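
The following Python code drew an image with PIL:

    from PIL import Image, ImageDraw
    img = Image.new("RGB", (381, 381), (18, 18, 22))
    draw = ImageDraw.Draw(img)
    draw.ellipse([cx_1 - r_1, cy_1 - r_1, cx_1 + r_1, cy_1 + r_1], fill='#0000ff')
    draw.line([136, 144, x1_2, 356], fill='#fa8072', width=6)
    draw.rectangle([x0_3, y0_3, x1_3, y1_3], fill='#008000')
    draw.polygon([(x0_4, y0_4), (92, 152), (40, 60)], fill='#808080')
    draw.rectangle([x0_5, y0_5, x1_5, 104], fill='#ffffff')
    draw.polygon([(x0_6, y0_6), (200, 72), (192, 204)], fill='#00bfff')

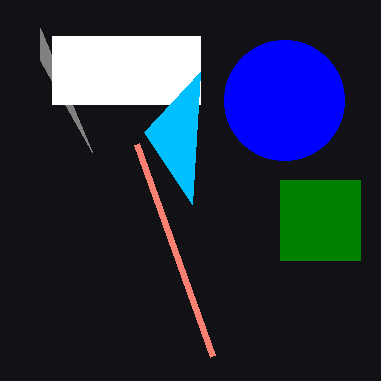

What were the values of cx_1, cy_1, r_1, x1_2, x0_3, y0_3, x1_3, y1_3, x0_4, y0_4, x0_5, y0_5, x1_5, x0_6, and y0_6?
cx_1 = 284
cy_1 = 100
r_1 = 60
x1_2 = 212
x0_3 = 280
y0_3 = 180
x1_3 = 360
y1_3 = 260
x0_4 = 40
y0_4 = 28
x0_5 = 52
y0_5 = 36
x1_5 = 200
x0_6 = 144
y0_6 = 132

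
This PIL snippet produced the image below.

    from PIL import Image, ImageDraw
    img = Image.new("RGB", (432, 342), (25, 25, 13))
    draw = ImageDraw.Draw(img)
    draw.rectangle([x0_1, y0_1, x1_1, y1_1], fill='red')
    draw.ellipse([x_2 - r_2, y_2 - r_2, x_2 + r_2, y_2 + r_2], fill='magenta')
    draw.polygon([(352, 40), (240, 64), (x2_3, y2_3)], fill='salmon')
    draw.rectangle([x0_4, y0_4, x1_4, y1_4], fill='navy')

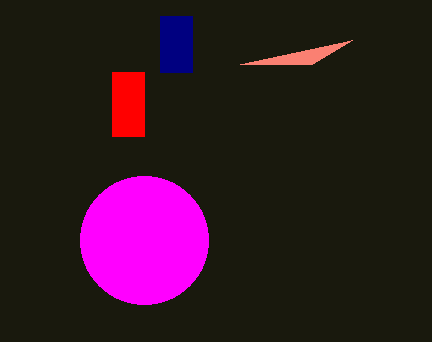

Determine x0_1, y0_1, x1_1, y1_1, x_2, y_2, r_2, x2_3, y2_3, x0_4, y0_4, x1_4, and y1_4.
x0_1 = 112, y0_1 = 72, x1_1 = 144, y1_1 = 136, x_2 = 144, y_2 = 240, r_2 = 64, x2_3 = 312, y2_3 = 64, x0_4 = 160, y0_4 = 16, x1_4 = 192, y1_4 = 72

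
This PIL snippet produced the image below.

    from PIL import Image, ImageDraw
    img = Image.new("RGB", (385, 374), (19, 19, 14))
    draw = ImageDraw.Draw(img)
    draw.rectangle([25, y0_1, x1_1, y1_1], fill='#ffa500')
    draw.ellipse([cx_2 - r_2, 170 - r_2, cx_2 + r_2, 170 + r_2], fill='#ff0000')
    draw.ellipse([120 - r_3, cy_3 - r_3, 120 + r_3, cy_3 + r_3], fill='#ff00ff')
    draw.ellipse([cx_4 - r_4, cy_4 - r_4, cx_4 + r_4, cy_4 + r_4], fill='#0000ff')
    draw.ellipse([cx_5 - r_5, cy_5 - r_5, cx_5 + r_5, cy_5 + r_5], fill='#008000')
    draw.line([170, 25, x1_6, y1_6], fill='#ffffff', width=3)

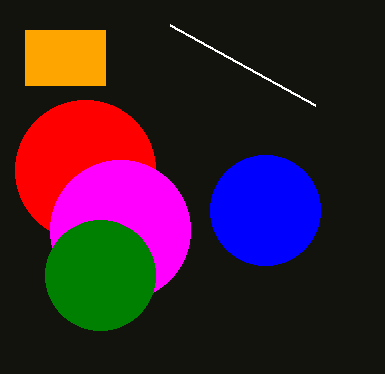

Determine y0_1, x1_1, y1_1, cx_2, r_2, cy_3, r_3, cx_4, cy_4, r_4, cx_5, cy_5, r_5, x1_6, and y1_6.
y0_1 = 30
x1_1 = 105
y1_1 = 85
cx_2 = 85
r_2 = 70
cy_3 = 230
r_3 = 70
cx_4 = 265
cy_4 = 210
r_4 = 55
cx_5 = 100
cy_5 = 275
r_5 = 55
x1_6 = 315
y1_6 = 105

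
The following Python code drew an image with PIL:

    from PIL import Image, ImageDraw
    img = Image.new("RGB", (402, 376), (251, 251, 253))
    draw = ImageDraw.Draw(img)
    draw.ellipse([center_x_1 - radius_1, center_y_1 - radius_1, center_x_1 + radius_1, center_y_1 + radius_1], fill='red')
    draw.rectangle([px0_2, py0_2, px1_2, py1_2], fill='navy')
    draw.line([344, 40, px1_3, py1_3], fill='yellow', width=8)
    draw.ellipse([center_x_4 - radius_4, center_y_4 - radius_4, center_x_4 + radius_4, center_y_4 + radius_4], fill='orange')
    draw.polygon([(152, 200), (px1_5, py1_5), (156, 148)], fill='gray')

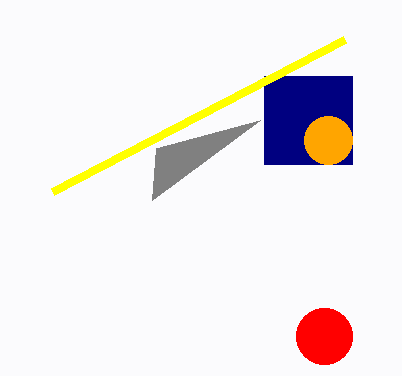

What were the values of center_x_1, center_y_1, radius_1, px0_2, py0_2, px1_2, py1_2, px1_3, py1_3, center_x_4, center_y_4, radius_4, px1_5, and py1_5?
center_x_1 = 324; center_y_1 = 336; radius_1 = 28; px0_2 = 264; py0_2 = 76; px1_2 = 352; py1_2 = 164; px1_3 = 52; py1_3 = 192; center_x_4 = 328; center_y_4 = 140; radius_4 = 24; px1_5 = 260; py1_5 = 120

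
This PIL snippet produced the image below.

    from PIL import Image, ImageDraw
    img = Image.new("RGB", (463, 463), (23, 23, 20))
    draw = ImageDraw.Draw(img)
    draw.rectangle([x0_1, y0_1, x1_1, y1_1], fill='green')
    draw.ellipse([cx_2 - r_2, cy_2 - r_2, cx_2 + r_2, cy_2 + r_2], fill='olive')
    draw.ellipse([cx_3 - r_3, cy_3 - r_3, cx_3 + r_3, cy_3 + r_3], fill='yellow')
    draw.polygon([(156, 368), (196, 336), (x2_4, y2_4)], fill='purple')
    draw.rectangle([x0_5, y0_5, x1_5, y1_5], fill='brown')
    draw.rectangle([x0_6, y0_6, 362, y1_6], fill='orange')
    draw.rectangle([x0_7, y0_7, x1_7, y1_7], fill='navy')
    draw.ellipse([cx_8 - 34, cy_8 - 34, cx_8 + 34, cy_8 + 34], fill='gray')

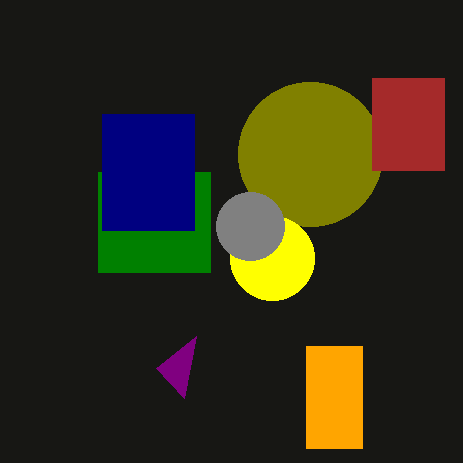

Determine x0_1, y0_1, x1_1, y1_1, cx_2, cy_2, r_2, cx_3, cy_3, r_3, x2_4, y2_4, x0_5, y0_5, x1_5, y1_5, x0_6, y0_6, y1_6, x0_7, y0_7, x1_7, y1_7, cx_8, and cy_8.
x0_1 = 98, y0_1 = 172, x1_1 = 210, y1_1 = 272, cx_2 = 310, cy_2 = 154, r_2 = 72, cx_3 = 272, cy_3 = 258, r_3 = 42, x2_4 = 184, y2_4 = 398, x0_5 = 372, y0_5 = 78, x1_5 = 444, y1_5 = 170, x0_6 = 306, y0_6 = 346, y1_6 = 448, x0_7 = 102, y0_7 = 114, x1_7 = 194, y1_7 = 230, cx_8 = 250, cy_8 = 226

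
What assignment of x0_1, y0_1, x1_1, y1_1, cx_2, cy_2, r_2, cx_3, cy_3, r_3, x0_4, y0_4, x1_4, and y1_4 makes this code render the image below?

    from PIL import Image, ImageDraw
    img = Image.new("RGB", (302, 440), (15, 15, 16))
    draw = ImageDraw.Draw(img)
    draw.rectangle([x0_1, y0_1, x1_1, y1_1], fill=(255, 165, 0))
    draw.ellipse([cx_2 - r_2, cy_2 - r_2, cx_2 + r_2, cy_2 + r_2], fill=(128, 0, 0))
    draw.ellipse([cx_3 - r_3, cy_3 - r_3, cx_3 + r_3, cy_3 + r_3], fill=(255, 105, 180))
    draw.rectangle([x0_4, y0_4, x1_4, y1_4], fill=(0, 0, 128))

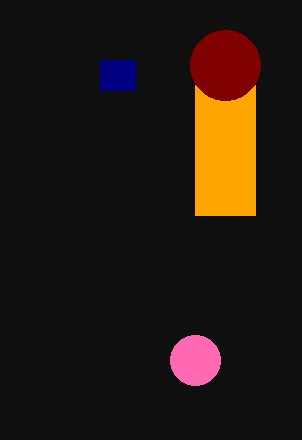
x0_1 = 195, y0_1 = 85, x1_1 = 255, y1_1 = 215, cx_2 = 225, cy_2 = 65, r_2 = 35, cx_3 = 195, cy_3 = 360, r_3 = 25, x0_4 = 100, y0_4 = 60, x1_4 = 135, y1_4 = 90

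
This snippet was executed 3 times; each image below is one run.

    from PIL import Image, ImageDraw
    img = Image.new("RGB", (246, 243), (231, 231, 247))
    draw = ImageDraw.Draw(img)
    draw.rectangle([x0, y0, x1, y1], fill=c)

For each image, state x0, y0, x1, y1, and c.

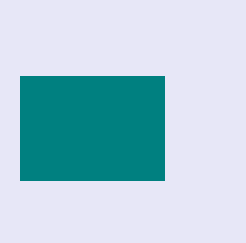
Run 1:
x0 = 20
y0 = 76
x1 = 164
y1 = 180
c = 'teal'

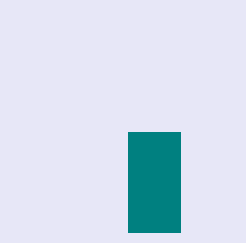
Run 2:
x0 = 128
y0 = 132
x1 = 180
y1 = 232
c = 'teal'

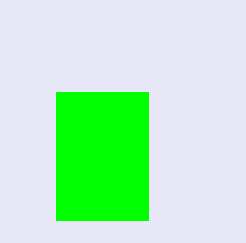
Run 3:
x0 = 56, y0 = 92, x1 = 148, y1 = 220, c = 'lime'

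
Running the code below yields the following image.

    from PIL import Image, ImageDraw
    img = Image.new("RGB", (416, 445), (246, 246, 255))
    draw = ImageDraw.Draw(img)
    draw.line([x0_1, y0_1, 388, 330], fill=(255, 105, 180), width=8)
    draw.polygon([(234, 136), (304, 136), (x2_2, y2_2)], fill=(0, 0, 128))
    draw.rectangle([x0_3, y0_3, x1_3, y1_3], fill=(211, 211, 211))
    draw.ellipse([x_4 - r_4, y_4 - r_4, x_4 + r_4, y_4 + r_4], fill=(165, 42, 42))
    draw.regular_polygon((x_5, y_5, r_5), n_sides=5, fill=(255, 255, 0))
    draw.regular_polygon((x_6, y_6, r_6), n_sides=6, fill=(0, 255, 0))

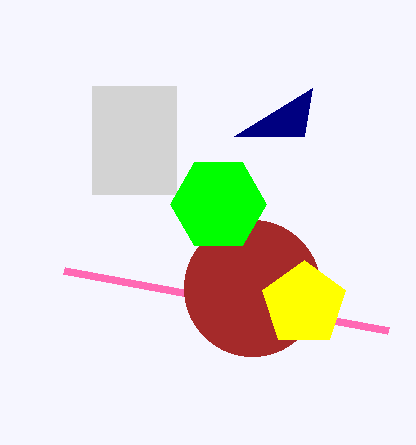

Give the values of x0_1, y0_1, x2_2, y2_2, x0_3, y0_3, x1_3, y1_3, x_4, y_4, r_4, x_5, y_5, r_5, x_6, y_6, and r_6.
x0_1 = 64; y0_1 = 270; x2_2 = 312; y2_2 = 88; x0_3 = 92; y0_3 = 86; x1_3 = 176; y1_3 = 194; x_4 = 252; y_4 = 288; r_4 = 68; x_5 = 304; y_5 = 304; r_5 = 44; x_6 = 218; y_6 = 204; r_6 = 48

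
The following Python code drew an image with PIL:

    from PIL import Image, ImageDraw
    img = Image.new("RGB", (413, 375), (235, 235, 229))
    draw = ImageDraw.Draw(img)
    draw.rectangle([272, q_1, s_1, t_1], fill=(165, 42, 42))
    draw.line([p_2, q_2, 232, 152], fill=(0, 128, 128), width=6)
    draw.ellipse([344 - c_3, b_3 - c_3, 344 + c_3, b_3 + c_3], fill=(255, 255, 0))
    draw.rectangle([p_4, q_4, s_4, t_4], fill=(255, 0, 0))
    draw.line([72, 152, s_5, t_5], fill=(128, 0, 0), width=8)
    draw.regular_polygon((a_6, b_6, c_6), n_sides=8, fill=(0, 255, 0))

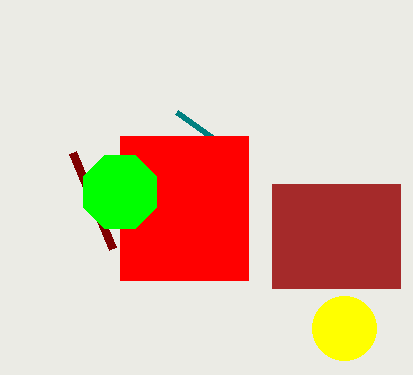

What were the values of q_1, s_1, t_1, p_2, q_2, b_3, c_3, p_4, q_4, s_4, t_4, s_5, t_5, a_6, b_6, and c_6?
q_1 = 184, s_1 = 400, t_1 = 288, p_2 = 176, q_2 = 112, b_3 = 328, c_3 = 32, p_4 = 120, q_4 = 136, s_4 = 248, t_4 = 280, s_5 = 112, t_5 = 248, a_6 = 120, b_6 = 192, c_6 = 40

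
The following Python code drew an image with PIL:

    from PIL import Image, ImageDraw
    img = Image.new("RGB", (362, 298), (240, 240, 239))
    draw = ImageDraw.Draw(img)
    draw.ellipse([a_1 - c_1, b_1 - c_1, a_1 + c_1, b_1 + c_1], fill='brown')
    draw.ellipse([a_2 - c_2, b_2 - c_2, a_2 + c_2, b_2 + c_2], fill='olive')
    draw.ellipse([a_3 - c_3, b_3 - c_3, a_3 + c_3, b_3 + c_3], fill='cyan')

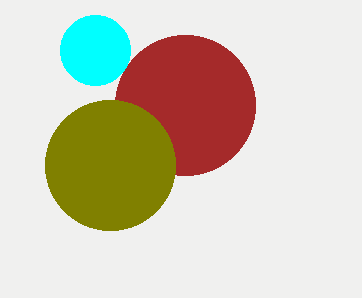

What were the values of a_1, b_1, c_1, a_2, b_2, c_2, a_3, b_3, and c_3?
a_1 = 185; b_1 = 105; c_1 = 70; a_2 = 110; b_2 = 165; c_2 = 65; a_3 = 95; b_3 = 50; c_3 = 35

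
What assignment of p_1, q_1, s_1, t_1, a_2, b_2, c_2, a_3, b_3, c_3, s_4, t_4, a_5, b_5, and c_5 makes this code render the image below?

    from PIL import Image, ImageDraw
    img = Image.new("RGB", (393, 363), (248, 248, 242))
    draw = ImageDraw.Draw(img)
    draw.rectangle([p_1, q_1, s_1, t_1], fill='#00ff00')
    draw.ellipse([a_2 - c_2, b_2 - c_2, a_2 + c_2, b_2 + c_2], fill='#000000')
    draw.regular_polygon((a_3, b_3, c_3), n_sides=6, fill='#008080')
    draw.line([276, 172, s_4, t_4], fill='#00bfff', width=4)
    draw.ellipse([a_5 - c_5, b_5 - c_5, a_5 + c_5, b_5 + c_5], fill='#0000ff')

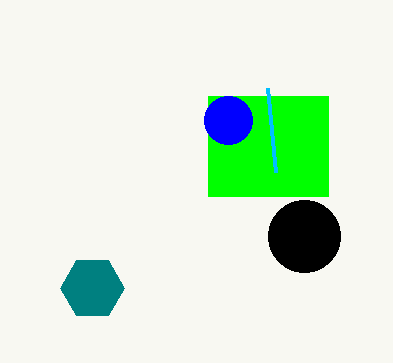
p_1 = 208, q_1 = 96, s_1 = 328, t_1 = 196, a_2 = 304, b_2 = 236, c_2 = 36, a_3 = 92, b_3 = 288, c_3 = 32, s_4 = 268, t_4 = 88, a_5 = 228, b_5 = 120, c_5 = 24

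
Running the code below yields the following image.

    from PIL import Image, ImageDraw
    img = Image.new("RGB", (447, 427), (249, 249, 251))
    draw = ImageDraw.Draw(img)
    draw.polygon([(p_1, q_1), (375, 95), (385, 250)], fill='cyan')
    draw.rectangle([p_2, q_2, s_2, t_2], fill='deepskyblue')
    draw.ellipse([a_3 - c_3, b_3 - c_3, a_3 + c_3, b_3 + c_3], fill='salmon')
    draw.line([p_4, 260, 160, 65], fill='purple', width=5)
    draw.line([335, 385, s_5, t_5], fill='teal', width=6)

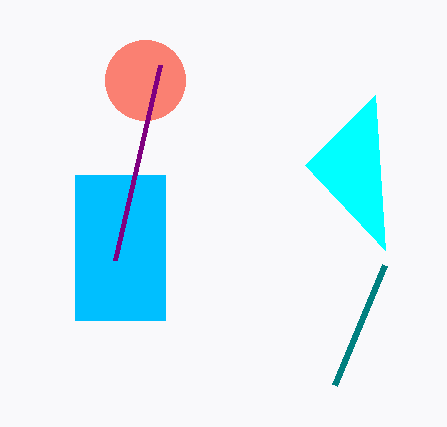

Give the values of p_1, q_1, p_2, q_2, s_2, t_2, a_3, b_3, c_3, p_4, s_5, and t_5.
p_1 = 305, q_1 = 165, p_2 = 75, q_2 = 175, s_2 = 165, t_2 = 320, a_3 = 145, b_3 = 80, c_3 = 40, p_4 = 115, s_5 = 385, t_5 = 265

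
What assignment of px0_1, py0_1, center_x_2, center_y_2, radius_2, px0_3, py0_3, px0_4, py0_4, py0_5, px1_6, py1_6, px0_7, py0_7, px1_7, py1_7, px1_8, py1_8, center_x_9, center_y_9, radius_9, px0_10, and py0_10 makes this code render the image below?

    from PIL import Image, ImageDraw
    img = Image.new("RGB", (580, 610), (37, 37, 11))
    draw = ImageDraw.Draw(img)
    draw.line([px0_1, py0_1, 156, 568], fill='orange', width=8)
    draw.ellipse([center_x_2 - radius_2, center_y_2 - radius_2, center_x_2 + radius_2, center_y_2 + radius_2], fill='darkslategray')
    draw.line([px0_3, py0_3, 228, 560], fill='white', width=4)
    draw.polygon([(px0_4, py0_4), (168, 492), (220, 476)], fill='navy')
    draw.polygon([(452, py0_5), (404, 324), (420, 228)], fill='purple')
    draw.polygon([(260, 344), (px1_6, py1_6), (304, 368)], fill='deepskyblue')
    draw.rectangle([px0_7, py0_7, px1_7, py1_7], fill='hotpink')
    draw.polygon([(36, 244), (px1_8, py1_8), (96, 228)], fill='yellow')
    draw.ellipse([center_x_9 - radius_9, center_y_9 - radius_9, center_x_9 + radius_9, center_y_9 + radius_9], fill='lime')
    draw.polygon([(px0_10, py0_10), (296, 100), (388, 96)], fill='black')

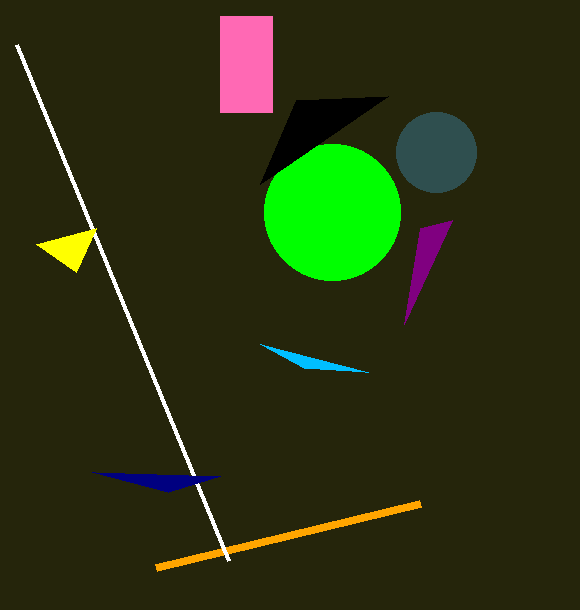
px0_1 = 420, py0_1 = 504, center_x_2 = 436, center_y_2 = 152, radius_2 = 40, px0_3 = 16, py0_3 = 44, px0_4 = 92, py0_4 = 472, py0_5 = 220, px1_6 = 368, py1_6 = 372, px0_7 = 220, py0_7 = 16, px1_7 = 272, py1_7 = 112, px1_8 = 76, py1_8 = 272, center_x_9 = 332, center_y_9 = 212, radius_9 = 68, px0_10 = 260, py0_10 = 184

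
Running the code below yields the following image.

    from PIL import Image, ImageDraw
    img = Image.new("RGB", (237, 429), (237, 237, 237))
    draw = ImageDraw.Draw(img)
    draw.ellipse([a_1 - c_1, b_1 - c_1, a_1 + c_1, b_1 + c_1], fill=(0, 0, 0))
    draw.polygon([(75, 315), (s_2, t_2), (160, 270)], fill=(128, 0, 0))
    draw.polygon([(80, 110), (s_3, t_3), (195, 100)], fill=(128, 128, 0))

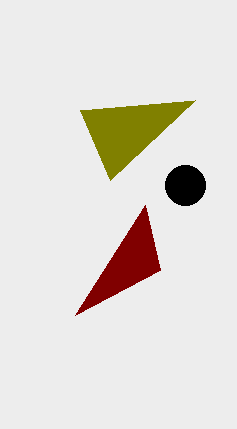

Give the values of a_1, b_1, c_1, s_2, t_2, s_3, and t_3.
a_1 = 185; b_1 = 185; c_1 = 20; s_2 = 145; t_2 = 205; s_3 = 110; t_3 = 180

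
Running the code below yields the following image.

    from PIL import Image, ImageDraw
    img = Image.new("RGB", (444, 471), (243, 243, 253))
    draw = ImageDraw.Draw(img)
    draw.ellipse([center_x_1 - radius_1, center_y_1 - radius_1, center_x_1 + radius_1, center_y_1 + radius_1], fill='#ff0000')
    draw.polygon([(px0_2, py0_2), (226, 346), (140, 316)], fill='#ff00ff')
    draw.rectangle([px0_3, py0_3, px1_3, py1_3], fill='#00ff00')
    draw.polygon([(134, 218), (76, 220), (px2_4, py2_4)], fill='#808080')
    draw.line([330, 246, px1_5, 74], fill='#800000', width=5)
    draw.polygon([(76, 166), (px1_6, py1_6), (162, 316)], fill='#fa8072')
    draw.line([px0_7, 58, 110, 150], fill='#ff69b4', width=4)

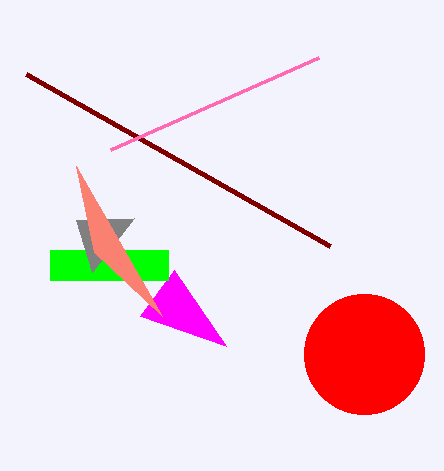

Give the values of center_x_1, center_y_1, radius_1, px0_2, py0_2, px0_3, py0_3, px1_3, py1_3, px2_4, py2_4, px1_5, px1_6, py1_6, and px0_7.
center_x_1 = 364
center_y_1 = 354
radius_1 = 60
px0_2 = 174
py0_2 = 270
px0_3 = 50
py0_3 = 250
px1_3 = 168
py1_3 = 280
px2_4 = 92
py2_4 = 272
px1_5 = 26
px1_6 = 94
py1_6 = 252
px0_7 = 318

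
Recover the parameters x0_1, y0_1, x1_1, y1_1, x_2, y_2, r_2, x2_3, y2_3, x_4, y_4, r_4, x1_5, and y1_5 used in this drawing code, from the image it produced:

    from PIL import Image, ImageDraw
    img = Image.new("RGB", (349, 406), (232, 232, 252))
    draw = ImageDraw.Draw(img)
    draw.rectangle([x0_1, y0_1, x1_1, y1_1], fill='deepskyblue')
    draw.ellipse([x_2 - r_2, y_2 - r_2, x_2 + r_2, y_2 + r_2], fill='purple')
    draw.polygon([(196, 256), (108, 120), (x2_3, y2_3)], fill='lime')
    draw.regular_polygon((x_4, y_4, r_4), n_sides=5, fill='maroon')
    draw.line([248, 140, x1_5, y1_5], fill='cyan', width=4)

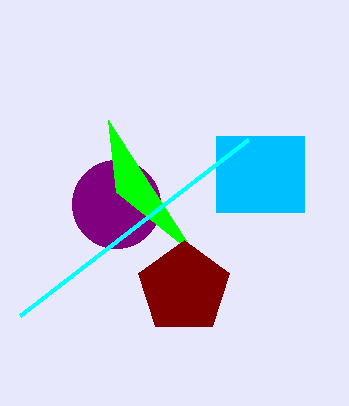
x0_1 = 216; y0_1 = 136; x1_1 = 304; y1_1 = 212; x_2 = 116; y_2 = 204; r_2 = 44; x2_3 = 116; y2_3 = 192; x_4 = 184; y_4 = 288; r_4 = 48; x1_5 = 20; y1_5 = 316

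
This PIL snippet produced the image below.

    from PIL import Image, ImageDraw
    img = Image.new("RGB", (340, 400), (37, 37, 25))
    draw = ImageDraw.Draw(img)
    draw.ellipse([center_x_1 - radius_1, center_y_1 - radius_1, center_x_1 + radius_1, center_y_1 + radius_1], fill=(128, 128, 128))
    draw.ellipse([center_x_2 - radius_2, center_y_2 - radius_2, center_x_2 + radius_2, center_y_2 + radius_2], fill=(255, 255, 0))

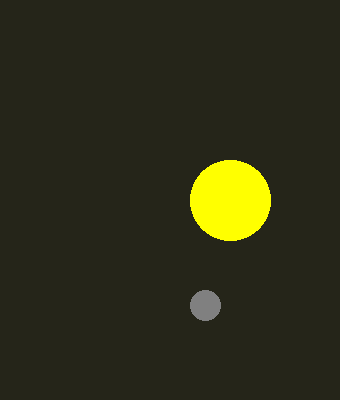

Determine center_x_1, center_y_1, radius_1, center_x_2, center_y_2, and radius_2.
center_x_1 = 205, center_y_1 = 305, radius_1 = 15, center_x_2 = 230, center_y_2 = 200, radius_2 = 40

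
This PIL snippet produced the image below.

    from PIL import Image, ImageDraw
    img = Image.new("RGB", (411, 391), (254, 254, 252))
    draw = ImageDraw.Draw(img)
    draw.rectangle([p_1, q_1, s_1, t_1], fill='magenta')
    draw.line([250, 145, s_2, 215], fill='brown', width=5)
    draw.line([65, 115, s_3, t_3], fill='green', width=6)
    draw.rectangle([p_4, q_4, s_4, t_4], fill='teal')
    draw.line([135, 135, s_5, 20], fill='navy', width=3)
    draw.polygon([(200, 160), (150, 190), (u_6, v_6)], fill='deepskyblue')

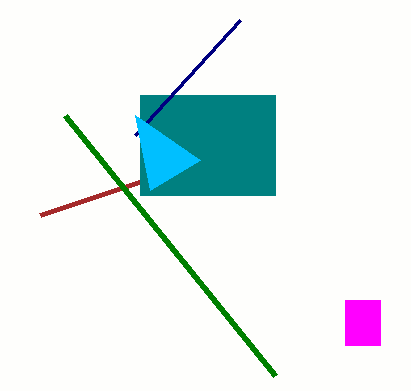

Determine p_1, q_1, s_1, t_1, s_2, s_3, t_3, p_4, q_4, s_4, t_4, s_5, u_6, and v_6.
p_1 = 345
q_1 = 300
s_1 = 380
t_1 = 345
s_2 = 40
s_3 = 275
t_3 = 375
p_4 = 140
q_4 = 95
s_4 = 275
t_4 = 195
s_5 = 240
u_6 = 135
v_6 = 115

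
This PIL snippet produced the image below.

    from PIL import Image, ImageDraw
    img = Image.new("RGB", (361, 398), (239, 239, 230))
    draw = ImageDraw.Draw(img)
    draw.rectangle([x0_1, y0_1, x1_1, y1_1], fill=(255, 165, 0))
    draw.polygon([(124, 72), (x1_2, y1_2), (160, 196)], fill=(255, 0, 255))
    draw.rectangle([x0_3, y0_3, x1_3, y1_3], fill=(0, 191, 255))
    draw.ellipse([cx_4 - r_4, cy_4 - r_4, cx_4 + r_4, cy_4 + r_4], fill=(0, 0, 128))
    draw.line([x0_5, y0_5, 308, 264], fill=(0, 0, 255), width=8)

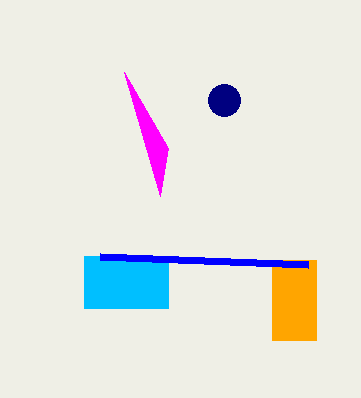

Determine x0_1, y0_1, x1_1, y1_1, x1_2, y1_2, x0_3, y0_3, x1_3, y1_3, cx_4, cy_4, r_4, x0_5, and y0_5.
x0_1 = 272
y0_1 = 260
x1_1 = 316
y1_1 = 340
x1_2 = 168
y1_2 = 148
x0_3 = 84
y0_3 = 256
x1_3 = 168
y1_3 = 308
cx_4 = 224
cy_4 = 100
r_4 = 16
x0_5 = 100
y0_5 = 256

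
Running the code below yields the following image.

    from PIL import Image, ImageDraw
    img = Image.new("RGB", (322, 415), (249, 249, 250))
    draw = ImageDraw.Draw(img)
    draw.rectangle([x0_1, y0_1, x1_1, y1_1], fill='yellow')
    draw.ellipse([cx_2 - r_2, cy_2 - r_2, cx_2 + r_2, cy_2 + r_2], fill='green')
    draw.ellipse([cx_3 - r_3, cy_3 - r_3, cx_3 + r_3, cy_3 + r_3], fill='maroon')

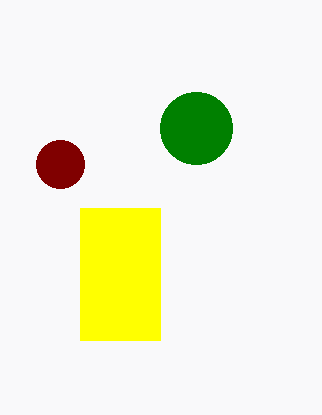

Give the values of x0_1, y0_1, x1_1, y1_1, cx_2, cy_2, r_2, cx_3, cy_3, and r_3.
x0_1 = 80; y0_1 = 208; x1_1 = 160; y1_1 = 340; cx_2 = 196; cy_2 = 128; r_2 = 36; cx_3 = 60; cy_3 = 164; r_3 = 24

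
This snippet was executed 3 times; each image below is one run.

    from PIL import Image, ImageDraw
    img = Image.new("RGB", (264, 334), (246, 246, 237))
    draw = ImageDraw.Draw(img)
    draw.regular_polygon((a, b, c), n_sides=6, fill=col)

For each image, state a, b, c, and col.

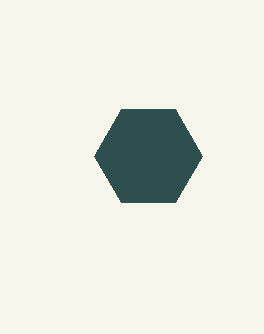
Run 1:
a = 148, b = 156, c = 54, col = 'darkslategray'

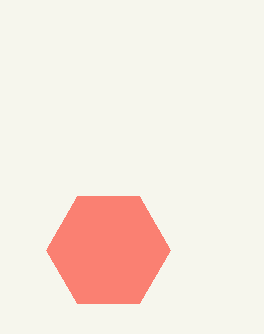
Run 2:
a = 108
b = 250
c = 62
col = 'salmon'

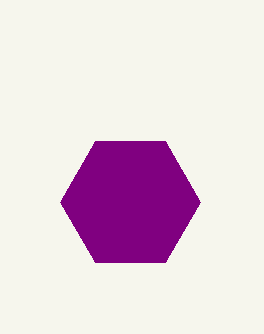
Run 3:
a = 130; b = 202; c = 70; col = 'purple'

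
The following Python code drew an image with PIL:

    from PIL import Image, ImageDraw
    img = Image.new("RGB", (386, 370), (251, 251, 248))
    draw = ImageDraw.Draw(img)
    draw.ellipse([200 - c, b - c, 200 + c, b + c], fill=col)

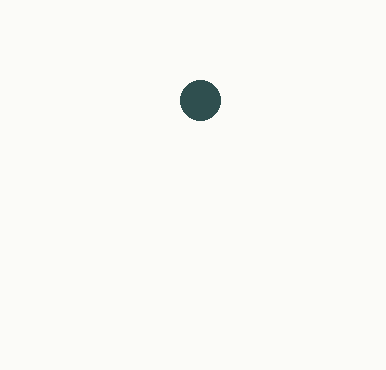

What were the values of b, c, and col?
b = 100, c = 20, col = 'darkslategray'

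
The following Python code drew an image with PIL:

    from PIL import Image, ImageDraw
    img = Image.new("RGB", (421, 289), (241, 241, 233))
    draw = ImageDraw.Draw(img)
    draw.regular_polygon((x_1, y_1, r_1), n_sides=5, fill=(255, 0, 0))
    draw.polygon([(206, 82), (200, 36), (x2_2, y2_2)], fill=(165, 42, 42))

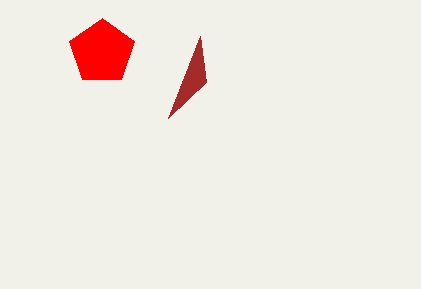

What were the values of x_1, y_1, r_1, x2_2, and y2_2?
x_1 = 102, y_1 = 52, r_1 = 34, x2_2 = 168, y2_2 = 118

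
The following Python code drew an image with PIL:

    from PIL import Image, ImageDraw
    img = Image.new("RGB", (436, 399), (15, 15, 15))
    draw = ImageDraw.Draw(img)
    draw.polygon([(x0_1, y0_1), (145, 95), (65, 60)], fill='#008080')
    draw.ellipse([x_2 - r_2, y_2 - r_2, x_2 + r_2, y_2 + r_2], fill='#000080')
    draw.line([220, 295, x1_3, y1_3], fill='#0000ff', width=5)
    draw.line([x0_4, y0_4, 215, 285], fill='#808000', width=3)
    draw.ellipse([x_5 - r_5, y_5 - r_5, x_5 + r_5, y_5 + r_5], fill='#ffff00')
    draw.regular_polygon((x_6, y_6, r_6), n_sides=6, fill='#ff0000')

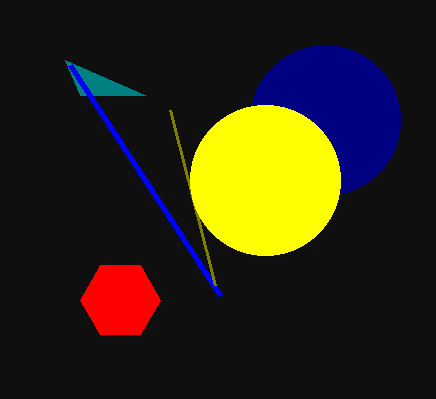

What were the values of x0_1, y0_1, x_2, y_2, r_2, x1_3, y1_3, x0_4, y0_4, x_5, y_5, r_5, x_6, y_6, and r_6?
x0_1 = 80, y0_1 = 95, x_2 = 325, y_2 = 120, r_2 = 75, x1_3 = 70, y1_3 = 65, x0_4 = 170, y0_4 = 110, x_5 = 265, y_5 = 180, r_5 = 75, x_6 = 120, y_6 = 300, r_6 = 40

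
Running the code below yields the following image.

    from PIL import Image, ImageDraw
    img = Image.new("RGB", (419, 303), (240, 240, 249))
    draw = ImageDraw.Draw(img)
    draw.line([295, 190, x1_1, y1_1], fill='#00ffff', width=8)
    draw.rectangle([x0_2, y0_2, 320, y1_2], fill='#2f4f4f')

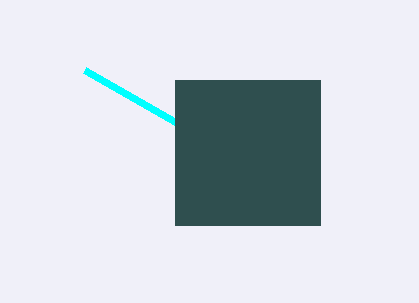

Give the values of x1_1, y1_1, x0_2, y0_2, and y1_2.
x1_1 = 85, y1_1 = 70, x0_2 = 175, y0_2 = 80, y1_2 = 225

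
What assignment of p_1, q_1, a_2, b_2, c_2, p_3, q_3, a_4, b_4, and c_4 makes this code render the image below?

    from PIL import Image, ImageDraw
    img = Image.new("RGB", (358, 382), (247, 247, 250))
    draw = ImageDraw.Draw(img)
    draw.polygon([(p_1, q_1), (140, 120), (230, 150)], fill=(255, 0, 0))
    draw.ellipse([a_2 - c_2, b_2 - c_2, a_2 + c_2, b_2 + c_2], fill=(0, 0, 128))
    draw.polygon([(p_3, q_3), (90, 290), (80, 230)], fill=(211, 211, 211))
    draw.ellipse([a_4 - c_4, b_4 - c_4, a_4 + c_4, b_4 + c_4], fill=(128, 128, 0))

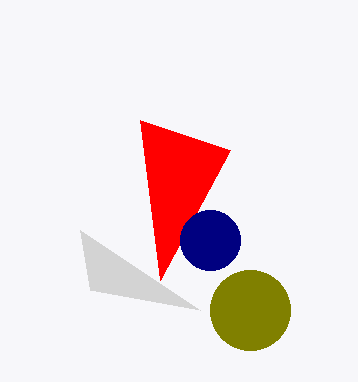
p_1 = 160; q_1 = 280; a_2 = 210; b_2 = 240; c_2 = 30; p_3 = 200; q_3 = 310; a_4 = 250; b_4 = 310; c_4 = 40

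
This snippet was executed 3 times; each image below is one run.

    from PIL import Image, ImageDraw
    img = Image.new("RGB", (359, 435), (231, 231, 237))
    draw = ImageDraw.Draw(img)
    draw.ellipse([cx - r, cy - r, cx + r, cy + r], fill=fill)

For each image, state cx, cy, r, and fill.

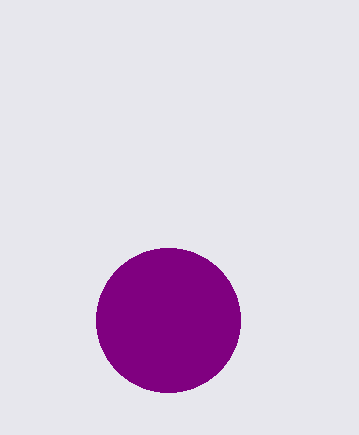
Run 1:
cx = 168; cy = 320; r = 72; fill = 'purple'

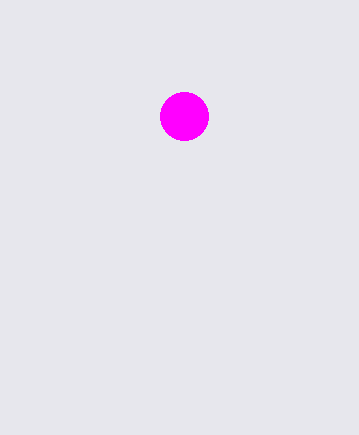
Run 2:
cx = 184, cy = 116, r = 24, fill = 'magenta'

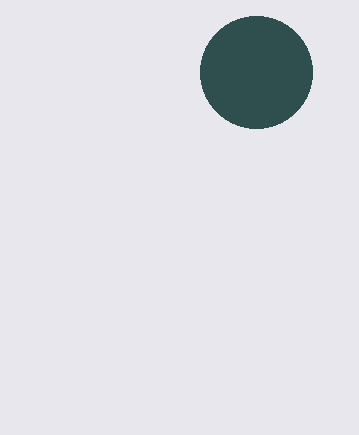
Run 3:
cx = 256; cy = 72; r = 56; fill = 'darkslategray'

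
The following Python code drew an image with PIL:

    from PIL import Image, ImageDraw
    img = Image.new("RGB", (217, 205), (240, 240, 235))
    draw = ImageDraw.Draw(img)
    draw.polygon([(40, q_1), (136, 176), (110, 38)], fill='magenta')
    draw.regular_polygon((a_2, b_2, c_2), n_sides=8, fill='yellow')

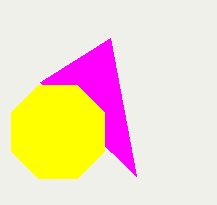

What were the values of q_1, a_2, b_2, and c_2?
q_1 = 82, a_2 = 58, b_2 = 132, c_2 = 50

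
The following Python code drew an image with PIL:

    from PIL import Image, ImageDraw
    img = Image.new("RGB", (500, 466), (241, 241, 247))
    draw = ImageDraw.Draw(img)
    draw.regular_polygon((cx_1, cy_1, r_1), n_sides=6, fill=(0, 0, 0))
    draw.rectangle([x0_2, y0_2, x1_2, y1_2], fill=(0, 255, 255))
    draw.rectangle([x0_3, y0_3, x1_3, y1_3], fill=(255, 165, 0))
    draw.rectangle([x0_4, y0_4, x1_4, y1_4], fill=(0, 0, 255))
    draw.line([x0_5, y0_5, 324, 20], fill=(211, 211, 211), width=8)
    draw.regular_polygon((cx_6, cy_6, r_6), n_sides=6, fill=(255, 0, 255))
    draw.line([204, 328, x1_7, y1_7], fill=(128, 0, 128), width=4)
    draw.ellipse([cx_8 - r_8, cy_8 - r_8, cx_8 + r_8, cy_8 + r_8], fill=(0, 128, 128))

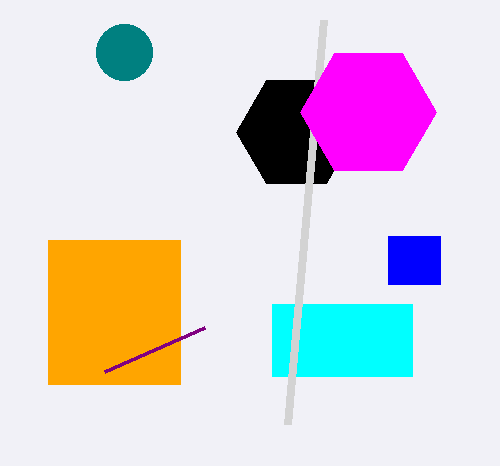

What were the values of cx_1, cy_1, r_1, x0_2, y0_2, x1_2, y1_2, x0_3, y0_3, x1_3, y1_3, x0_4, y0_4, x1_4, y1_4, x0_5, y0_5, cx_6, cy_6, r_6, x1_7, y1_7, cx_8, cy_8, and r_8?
cx_1 = 296, cy_1 = 132, r_1 = 60, x0_2 = 272, y0_2 = 304, x1_2 = 412, y1_2 = 376, x0_3 = 48, y0_3 = 240, x1_3 = 180, y1_3 = 384, x0_4 = 388, y0_4 = 236, x1_4 = 440, y1_4 = 284, x0_5 = 288, y0_5 = 424, cx_6 = 368, cy_6 = 112, r_6 = 68, x1_7 = 104, y1_7 = 372, cx_8 = 124, cy_8 = 52, r_8 = 28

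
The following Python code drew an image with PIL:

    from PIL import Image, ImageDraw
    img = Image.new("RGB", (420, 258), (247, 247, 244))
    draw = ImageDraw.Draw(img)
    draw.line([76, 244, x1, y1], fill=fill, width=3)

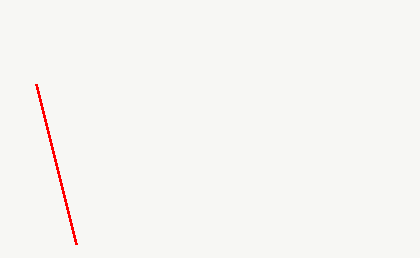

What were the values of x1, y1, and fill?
x1 = 36, y1 = 84, fill = 'red'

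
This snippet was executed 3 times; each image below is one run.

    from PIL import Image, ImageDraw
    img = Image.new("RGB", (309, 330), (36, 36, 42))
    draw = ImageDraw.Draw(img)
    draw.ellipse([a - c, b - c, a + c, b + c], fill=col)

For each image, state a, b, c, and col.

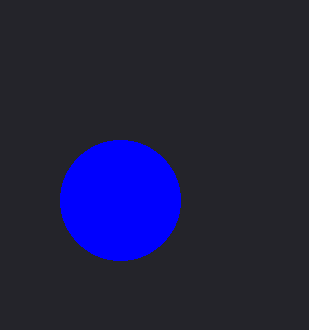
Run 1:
a = 120, b = 200, c = 60, col = 'blue'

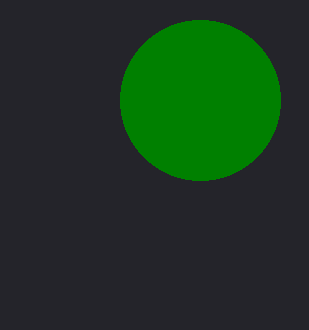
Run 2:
a = 200
b = 100
c = 80
col = 'green'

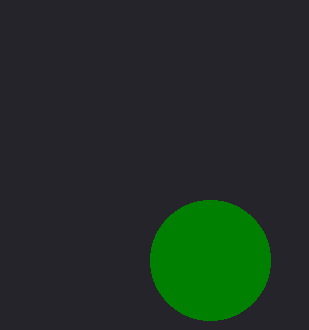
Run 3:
a = 210; b = 260; c = 60; col = 'green'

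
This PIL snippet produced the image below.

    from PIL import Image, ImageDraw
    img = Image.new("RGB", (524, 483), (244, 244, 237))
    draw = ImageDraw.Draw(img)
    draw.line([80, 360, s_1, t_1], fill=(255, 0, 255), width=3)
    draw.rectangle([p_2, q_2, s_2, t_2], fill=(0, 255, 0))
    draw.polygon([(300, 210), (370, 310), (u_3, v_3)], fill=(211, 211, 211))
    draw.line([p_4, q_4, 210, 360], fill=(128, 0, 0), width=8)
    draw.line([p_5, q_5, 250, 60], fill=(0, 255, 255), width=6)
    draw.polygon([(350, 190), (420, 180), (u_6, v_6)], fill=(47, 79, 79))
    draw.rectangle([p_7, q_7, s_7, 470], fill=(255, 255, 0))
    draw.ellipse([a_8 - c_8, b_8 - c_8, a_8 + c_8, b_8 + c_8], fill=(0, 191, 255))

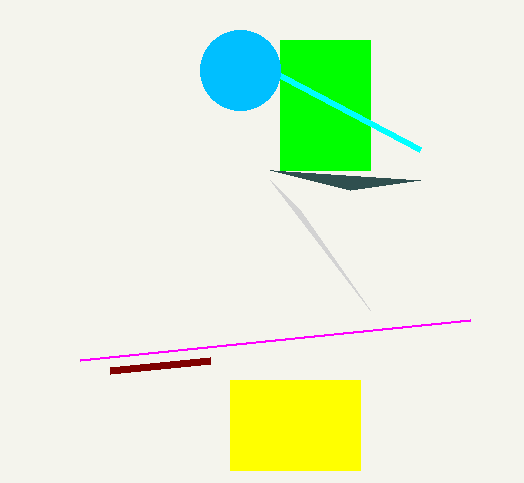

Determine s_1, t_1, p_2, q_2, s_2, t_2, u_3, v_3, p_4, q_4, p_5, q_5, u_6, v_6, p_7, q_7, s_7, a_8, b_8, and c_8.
s_1 = 470; t_1 = 320; p_2 = 280; q_2 = 40; s_2 = 370; t_2 = 170; u_3 = 270; v_3 = 180; p_4 = 110; q_4 = 370; p_5 = 420; q_5 = 150; u_6 = 270; v_6 = 170; p_7 = 230; q_7 = 380; s_7 = 360; a_8 = 240; b_8 = 70; c_8 = 40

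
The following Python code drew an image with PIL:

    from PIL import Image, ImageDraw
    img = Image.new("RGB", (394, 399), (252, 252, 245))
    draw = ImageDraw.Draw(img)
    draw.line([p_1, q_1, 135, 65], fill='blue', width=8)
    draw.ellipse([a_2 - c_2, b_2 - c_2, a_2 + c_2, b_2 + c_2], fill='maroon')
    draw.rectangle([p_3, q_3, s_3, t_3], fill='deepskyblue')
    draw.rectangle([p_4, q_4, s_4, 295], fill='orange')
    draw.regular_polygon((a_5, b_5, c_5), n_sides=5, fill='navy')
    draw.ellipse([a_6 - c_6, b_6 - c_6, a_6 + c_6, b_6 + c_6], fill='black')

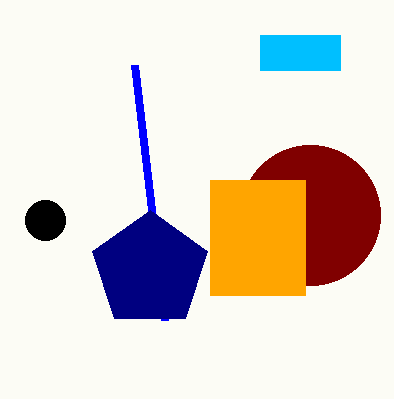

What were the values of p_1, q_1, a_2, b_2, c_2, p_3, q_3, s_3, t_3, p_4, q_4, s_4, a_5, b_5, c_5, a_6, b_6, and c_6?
p_1 = 165; q_1 = 320; a_2 = 310; b_2 = 215; c_2 = 70; p_3 = 260; q_3 = 35; s_3 = 340; t_3 = 70; p_4 = 210; q_4 = 180; s_4 = 305; a_5 = 150; b_5 = 270; c_5 = 60; a_6 = 45; b_6 = 220; c_6 = 20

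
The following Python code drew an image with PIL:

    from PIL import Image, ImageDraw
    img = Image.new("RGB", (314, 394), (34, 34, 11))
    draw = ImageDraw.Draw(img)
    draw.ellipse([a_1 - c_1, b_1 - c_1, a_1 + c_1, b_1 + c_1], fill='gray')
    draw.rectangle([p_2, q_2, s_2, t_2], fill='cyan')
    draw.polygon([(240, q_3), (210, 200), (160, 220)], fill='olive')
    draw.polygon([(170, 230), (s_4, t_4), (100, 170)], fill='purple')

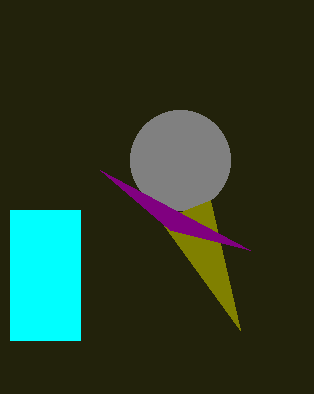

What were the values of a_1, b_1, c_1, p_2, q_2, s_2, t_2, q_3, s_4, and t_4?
a_1 = 180, b_1 = 160, c_1 = 50, p_2 = 10, q_2 = 210, s_2 = 80, t_2 = 340, q_3 = 330, s_4 = 250, t_4 = 250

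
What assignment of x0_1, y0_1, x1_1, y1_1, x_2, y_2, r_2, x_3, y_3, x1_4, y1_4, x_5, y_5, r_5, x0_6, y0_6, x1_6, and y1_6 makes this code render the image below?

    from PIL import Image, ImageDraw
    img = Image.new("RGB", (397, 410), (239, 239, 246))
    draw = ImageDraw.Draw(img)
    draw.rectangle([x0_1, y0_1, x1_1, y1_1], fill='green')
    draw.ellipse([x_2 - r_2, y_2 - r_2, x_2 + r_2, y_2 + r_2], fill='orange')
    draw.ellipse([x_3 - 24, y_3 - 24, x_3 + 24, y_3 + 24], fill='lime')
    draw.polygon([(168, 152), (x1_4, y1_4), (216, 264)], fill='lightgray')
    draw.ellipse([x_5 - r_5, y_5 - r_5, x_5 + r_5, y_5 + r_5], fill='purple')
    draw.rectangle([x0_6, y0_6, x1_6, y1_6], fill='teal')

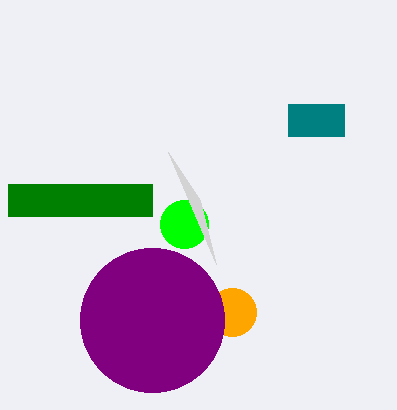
x0_1 = 8
y0_1 = 184
x1_1 = 152
y1_1 = 216
x_2 = 232
y_2 = 312
r_2 = 24
x_3 = 184
y_3 = 224
x1_4 = 200
y1_4 = 200
x_5 = 152
y_5 = 320
r_5 = 72
x0_6 = 288
y0_6 = 104
x1_6 = 344
y1_6 = 136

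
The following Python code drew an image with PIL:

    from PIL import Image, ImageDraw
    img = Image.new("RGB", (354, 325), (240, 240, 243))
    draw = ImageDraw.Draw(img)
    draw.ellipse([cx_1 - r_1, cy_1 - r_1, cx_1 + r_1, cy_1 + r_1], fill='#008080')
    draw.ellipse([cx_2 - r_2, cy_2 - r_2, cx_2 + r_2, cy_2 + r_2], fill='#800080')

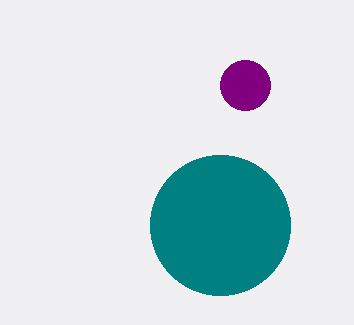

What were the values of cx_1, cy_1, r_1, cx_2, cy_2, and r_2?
cx_1 = 220, cy_1 = 225, r_1 = 70, cx_2 = 245, cy_2 = 85, r_2 = 25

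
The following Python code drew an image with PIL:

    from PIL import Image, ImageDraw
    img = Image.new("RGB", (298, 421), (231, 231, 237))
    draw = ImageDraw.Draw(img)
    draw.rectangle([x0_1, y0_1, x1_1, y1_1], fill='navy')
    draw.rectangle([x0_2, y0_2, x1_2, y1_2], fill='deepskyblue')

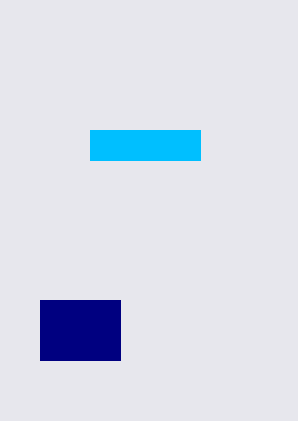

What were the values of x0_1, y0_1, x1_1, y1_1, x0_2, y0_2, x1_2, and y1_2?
x0_1 = 40, y0_1 = 300, x1_1 = 120, y1_1 = 360, x0_2 = 90, y0_2 = 130, x1_2 = 200, y1_2 = 160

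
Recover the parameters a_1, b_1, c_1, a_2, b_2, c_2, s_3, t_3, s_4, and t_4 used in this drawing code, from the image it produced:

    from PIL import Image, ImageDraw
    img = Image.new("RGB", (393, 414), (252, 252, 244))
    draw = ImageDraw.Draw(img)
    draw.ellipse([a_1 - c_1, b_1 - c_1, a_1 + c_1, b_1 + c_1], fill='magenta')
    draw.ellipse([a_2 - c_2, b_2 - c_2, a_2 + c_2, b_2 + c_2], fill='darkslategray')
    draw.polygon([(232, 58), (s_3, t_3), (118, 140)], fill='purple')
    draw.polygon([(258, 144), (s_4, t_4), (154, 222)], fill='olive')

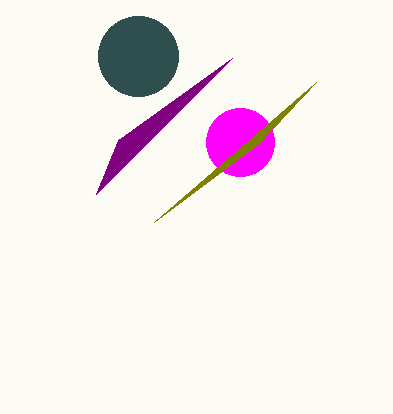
a_1 = 240; b_1 = 142; c_1 = 34; a_2 = 138; b_2 = 56; c_2 = 40; s_3 = 96; t_3 = 194; s_4 = 316; t_4 = 82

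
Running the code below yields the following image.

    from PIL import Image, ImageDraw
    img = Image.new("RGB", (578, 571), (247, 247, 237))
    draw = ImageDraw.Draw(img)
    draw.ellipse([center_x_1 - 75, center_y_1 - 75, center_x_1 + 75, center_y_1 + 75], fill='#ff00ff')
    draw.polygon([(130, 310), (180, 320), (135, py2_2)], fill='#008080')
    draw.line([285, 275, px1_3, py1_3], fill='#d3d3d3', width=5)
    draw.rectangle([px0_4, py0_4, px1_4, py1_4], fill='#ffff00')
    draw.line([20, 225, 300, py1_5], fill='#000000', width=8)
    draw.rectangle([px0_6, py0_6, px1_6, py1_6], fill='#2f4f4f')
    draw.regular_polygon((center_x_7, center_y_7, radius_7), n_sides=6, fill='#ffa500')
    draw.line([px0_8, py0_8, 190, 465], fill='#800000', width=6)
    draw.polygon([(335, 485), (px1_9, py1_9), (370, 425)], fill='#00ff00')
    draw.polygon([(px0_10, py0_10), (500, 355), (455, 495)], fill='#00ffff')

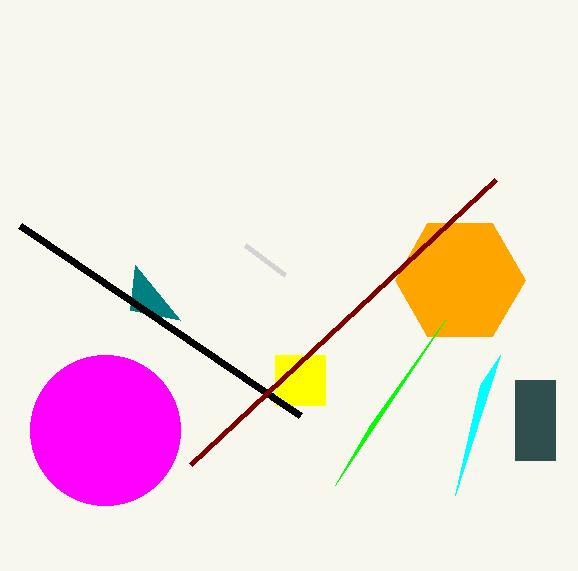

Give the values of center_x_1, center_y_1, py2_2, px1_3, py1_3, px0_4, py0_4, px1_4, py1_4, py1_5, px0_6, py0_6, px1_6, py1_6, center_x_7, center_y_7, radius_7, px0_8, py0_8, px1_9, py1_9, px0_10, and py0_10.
center_x_1 = 105; center_y_1 = 430; py2_2 = 265; px1_3 = 245; py1_3 = 245; px0_4 = 275; py0_4 = 355; px1_4 = 325; py1_4 = 405; py1_5 = 415; px0_6 = 515; py0_6 = 380; px1_6 = 555; py1_6 = 460; center_x_7 = 460; center_y_7 = 280; radius_7 = 65; px0_8 = 495; py0_8 = 180; px1_9 = 445; py1_9 = 320; px0_10 = 480; py0_10 = 385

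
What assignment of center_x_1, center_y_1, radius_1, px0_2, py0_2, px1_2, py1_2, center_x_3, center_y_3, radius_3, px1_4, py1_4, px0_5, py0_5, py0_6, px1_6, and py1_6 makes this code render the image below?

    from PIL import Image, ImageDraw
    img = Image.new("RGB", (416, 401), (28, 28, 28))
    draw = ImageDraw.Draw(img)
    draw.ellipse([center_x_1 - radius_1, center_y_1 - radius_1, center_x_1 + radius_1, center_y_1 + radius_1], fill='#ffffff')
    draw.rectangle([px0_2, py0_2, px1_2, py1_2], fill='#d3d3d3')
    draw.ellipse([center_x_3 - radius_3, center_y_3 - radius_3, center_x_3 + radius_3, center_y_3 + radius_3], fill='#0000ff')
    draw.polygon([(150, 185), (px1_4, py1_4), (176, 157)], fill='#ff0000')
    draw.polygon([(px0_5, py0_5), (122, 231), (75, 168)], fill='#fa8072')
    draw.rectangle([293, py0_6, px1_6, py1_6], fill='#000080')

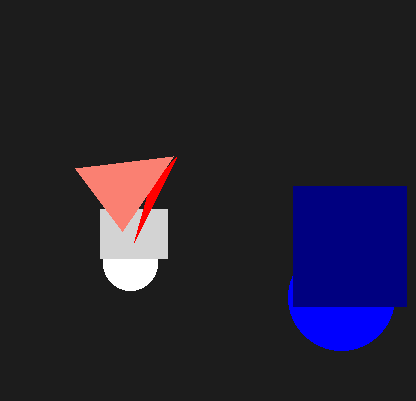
center_x_1 = 130; center_y_1 = 263; radius_1 = 27; px0_2 = 100; py0_2 = 209; px1_2 = 167; py1_2 = 258; center_x_3 = 341; center_y_3 = 297; radius_3 = 53; px1_4 = 134; py1_4 = 242; px0_5 = 173; py0_5 = 156; py0_6 = 186; px1_6 = 406; py1_6 = 306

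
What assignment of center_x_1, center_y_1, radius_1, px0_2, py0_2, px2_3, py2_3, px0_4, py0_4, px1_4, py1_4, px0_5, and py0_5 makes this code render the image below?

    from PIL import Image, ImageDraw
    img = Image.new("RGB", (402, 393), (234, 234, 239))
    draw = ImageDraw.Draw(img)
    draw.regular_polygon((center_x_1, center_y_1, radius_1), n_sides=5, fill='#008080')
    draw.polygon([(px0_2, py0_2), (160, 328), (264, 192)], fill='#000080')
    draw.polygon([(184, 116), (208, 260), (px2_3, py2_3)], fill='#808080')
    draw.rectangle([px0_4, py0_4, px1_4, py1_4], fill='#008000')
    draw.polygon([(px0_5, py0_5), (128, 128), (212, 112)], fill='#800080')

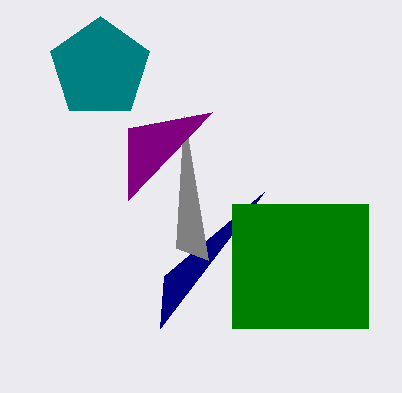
center_x_1 = 100, center_y_1 = 68, radius_1 = 52, px0_2 = 164, py0_2 = 276, px2_3 = 176, py2_3 = 248, px0_4 = 232, py0_4 = 204, px1_4 = 368, py1_4 = 328, px0_5 = 128, py0_5 = 200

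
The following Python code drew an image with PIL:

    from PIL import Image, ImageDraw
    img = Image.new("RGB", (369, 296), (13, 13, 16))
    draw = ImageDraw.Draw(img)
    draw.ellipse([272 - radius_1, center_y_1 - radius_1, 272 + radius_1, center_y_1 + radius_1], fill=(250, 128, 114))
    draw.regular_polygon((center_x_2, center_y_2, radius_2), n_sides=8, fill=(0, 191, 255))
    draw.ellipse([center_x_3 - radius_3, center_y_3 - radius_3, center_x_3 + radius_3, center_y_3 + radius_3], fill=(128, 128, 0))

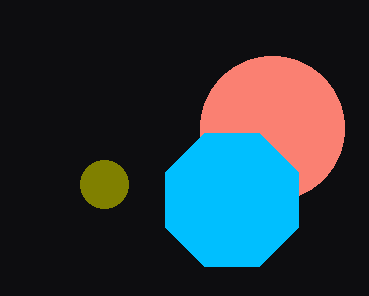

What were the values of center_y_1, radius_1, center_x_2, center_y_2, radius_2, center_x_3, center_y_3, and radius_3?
center_y_1 = 128, radius_1 = 72, center_x_2 = 232, center_y_2 = 200, radius_2 = 72, center_x_3 = 104, center_y_3 = 184, radius_3 = 24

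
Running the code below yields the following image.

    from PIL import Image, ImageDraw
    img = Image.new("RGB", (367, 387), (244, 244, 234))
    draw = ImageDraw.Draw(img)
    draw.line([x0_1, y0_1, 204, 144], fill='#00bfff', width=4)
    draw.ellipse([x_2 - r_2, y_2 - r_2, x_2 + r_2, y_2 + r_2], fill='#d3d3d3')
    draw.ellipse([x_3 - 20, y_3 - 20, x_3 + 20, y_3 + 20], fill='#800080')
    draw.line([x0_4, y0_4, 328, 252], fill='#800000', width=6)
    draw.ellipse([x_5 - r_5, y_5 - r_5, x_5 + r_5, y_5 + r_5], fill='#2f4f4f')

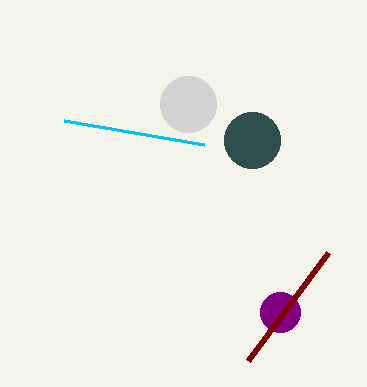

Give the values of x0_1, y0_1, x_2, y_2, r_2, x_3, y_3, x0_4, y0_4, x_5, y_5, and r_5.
x0_1 = 64, y0_1 = 120, x_2 = 188, y_2 = 104, r_2 = 28, x_3 = 280, y_3 = 312, x0_4 = 248, y0_4 = 360, x_5 = 252, y_5 = 140, r_5 = 28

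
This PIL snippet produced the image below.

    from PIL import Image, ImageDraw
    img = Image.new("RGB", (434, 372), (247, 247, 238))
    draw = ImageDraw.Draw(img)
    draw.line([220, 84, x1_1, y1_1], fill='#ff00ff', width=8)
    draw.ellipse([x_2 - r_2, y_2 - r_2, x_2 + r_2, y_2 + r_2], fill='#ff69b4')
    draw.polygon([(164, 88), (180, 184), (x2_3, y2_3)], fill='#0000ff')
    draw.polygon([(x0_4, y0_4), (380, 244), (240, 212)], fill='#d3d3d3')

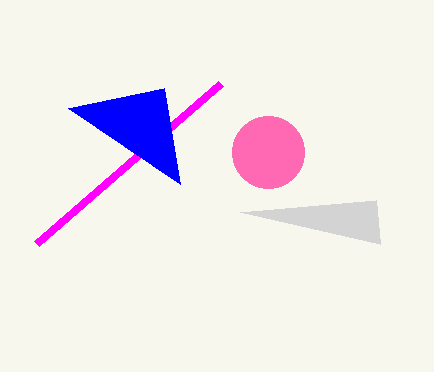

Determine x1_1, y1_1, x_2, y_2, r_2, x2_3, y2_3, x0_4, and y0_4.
x1_1 = 36, y1_1 = 244, x_2 = 268, y_2 = 152, r_2 = 36, x2_3 = 68, y2_3 = 108, x0_4 = 376, y0_4 = 200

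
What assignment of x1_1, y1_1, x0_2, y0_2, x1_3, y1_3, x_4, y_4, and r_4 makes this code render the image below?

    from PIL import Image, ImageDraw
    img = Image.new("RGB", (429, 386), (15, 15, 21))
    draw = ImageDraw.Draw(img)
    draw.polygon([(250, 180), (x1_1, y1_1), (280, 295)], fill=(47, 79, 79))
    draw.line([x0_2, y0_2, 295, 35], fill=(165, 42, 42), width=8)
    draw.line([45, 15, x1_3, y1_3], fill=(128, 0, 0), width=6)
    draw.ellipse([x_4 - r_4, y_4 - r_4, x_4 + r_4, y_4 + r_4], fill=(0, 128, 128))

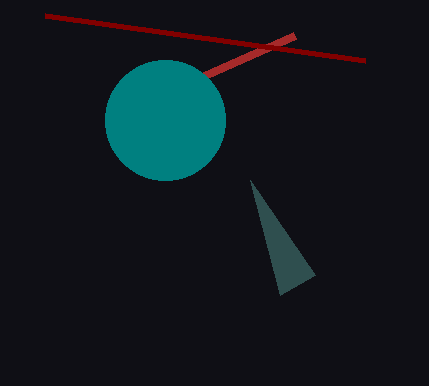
x1_1 = 315
y1_1 = 275
x0_2 = 205
y0_2 = 75
x1_3 = 365
y1_3 = 60
x_4 = 165
y_4 = 120
r_4 = 60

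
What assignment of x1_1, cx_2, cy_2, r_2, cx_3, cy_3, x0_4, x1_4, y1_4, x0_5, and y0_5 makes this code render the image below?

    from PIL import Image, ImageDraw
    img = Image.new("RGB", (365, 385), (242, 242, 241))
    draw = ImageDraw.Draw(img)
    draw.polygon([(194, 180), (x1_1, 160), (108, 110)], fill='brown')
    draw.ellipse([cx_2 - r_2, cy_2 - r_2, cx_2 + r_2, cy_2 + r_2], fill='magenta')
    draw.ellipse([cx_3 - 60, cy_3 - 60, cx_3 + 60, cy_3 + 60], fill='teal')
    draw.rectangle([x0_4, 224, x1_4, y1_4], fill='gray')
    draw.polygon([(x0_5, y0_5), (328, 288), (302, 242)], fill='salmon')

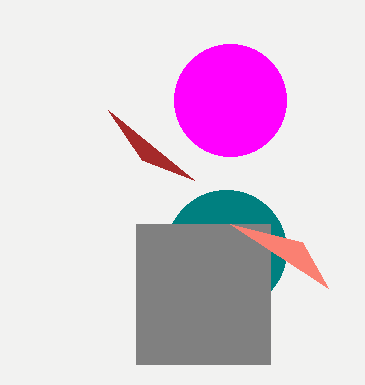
x1_1 = 142; cx_2 = 230; cy_2 = 100; r_2 = 56; cx_3 = 226; cy_3 = 250; x0_4 = 136; x1_4 = 270; y1_4 = 364; x0_5 = 230; y0_5 = 224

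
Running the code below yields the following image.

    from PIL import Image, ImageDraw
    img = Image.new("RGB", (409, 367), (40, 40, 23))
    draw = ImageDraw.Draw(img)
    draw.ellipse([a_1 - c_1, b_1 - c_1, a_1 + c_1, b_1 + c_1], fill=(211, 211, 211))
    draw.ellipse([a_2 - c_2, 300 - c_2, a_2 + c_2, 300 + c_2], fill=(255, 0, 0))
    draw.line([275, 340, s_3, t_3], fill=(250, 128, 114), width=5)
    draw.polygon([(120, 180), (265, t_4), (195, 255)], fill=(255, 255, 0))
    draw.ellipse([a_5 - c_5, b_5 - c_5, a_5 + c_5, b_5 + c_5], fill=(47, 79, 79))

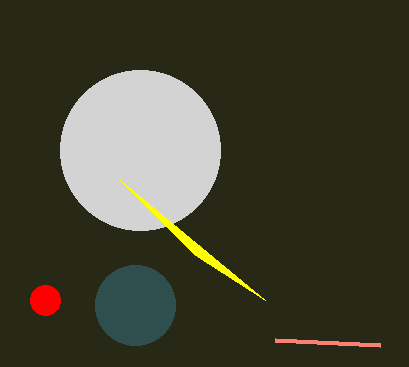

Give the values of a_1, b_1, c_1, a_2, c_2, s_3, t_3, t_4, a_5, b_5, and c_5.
a_1 = 140; b_1 = 150; c_1 = 80; a_2 = 45; c_2 = 15; s_3 = 380; t_3 = 345; t_4 = 300; a_5 = 135; b_5 = 305; c_5 = 40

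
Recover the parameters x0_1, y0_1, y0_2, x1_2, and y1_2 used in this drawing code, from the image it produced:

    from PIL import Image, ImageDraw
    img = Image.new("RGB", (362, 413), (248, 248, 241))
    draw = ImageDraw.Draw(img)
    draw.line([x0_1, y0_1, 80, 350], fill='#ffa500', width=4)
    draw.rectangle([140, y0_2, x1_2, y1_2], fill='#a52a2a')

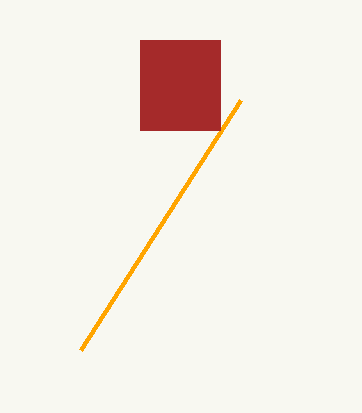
x0_1 = 240; y0_1 = 100; y0_2 = 40; x1_2 = 220; y1_2 = 130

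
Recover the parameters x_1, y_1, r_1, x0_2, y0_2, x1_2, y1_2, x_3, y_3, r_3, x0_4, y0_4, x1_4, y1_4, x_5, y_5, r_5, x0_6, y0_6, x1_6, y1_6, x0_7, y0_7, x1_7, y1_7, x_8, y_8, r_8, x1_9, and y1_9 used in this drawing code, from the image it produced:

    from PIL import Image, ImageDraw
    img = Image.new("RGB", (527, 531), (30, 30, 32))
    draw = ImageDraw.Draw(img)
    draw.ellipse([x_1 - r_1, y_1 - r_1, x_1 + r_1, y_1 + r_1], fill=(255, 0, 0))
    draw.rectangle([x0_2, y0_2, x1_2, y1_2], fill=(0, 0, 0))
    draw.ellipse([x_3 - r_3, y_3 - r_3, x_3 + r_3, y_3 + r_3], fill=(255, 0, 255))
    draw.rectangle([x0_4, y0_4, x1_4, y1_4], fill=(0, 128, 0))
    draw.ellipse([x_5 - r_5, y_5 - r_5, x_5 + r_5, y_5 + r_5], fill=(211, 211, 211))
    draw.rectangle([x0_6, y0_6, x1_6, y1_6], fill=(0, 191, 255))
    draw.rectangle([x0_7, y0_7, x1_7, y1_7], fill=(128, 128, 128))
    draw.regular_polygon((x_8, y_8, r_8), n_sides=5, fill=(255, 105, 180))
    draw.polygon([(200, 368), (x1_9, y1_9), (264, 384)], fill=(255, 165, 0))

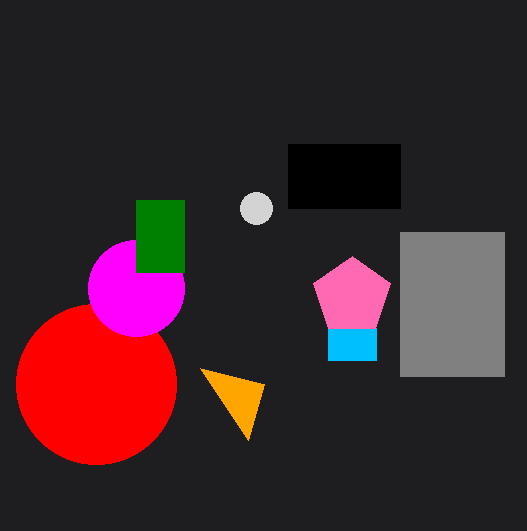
x_1 = 96, y_1 = 384, r_1 = 80, x0_2 = 288, y0_2 = 144, x1_2 = 400, y1_2 = 208, x_3 = 136, y_3 = 288, r_3 = 48, x0_4 = 136, y0_4 = 200, x1_4 = 184, y1_4 = 272, x_5 = 256, y_5 = 208, r_5 = 16, x0_6 = 328, y0_6 = 328, x1_6 = 376, y1_6 = 360, x0_7 = 400, y0_7 = 232, x1_7 = 504, y1_7 = 376, x_8 = 352, y_8 = 296, r_8 = 40, x1_9 = 248, y1_9 = 440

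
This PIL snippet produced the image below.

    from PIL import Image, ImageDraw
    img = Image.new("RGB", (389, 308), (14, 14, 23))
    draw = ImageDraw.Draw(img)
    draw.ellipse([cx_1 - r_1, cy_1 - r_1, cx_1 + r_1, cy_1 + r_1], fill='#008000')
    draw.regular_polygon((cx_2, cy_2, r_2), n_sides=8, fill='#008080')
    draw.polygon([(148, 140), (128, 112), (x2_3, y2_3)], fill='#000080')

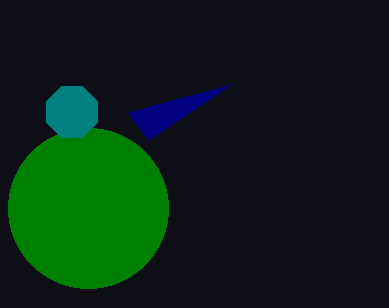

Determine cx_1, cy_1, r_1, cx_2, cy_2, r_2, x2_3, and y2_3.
cx_1 = 88
cy_1 = 208
r_1 = 80
cx_2 = 72
cy_2 = 112
r_2 = 28
x2_3 = 232
y2_3 = 84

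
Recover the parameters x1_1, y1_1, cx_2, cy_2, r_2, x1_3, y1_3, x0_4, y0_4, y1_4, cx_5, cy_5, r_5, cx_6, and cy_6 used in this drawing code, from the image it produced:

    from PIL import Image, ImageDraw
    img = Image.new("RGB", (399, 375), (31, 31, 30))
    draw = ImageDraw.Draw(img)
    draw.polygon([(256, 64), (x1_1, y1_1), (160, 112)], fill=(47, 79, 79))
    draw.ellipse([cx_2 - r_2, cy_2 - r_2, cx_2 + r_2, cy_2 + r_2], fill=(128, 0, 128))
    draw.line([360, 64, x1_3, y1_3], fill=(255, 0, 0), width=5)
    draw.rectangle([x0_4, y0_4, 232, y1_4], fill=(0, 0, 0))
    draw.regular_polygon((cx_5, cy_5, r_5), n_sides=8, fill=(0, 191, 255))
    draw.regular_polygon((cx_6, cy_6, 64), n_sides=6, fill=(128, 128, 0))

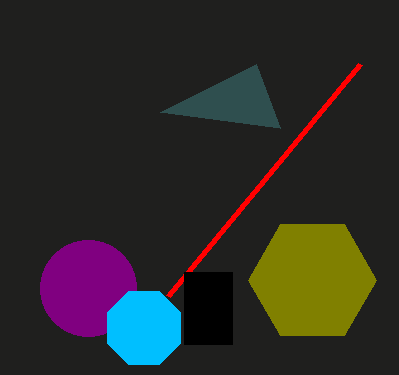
x1_1 = 280, y1_1 = 128, cx_2 = 88, cy_2 = 288, r_2 = 48, x1_3 = 168, y1_3 = 296, x0_4 = 184, y0_4 = 272, y1_4 = 344, cx_5 = 144, cy_5 = 328, r_5 = 40, cx_6 = 312, cy_6 = 280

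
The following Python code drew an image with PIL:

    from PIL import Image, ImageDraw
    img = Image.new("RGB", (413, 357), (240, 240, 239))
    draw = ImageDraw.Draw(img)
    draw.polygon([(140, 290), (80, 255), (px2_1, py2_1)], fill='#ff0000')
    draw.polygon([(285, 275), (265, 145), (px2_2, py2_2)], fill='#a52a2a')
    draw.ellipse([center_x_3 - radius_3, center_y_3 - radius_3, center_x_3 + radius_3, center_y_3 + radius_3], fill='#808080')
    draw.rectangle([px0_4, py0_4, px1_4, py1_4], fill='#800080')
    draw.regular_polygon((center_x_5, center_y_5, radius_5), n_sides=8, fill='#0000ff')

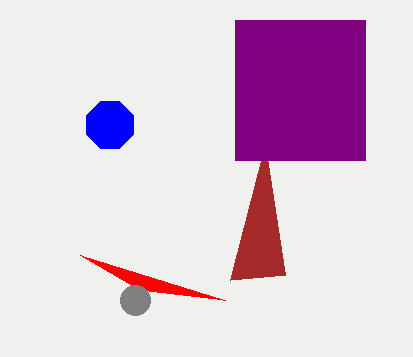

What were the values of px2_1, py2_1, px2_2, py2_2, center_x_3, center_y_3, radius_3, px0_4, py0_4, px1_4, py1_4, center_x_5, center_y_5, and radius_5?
px2_1 = 225
py2_1 = 300
px2_2 = 230
py2_2 = 280
center_x_3 = 135
center_y_3 = 300
radius_3 = 15
px0_4 = 235
py0_4 = 20
px1_4 = 365
py1_4 = 160
center_x_5 = 110
center_y_5 = 125
radius_5 = 25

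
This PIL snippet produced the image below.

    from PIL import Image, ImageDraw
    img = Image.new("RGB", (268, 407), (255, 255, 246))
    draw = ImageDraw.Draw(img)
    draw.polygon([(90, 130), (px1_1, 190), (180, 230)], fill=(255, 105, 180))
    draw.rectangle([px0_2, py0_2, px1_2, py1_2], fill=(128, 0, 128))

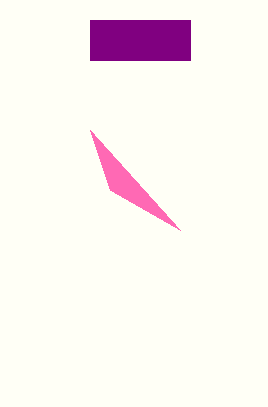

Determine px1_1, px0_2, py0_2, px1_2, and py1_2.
px1_1 = 110; px0_2 = 90; py0_2 = 20; px1_2 = 190; py1_2 = 60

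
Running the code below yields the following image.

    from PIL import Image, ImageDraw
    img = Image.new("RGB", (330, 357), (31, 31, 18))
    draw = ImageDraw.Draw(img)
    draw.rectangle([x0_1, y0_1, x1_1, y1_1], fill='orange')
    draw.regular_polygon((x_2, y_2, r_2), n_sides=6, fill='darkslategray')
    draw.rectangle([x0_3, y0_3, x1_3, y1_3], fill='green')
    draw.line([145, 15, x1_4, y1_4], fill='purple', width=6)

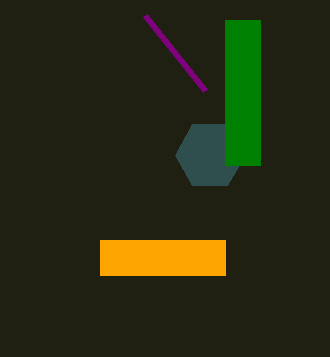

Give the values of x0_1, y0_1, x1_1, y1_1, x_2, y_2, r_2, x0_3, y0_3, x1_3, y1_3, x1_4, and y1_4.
x0_1 = 100
y0_1 = 240
x1_1 = 225
y1_1 = 275
x_2 = 210
y_2 = 155
r_2 = 35
x0_3 = 225
y0_3 = 20
x1_3 = 260
y1_3 = 165
x1_4 = 205
y1_4 = 90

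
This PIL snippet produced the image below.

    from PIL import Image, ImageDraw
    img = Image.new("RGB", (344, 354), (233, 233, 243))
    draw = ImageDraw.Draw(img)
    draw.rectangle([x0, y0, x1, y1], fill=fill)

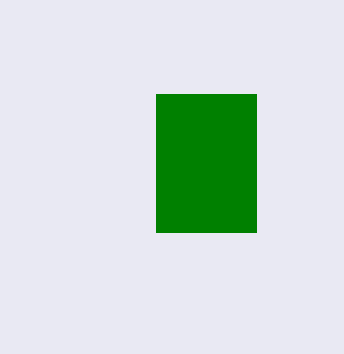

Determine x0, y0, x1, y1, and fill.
x0 = 156; y0 = 94; x1 = 256; y1 = 232; fill = 'green'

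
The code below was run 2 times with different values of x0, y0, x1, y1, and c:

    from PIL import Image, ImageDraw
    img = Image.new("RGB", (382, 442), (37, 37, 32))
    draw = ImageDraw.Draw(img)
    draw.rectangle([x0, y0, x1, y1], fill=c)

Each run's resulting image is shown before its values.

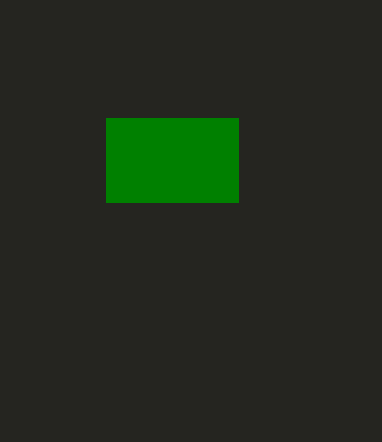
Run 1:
x0 = 106; y0 = 118; x1 = 238; y1 = 202; c = 'green'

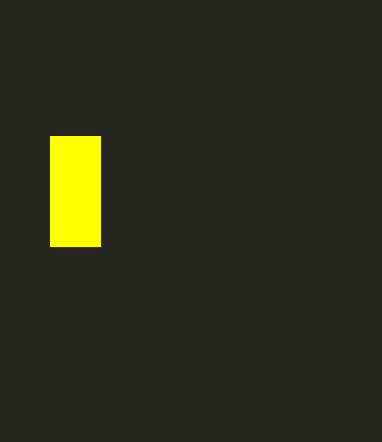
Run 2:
x0 = 50, y0 = 136, x1 = 100, y1 = 246, c = 'yellow'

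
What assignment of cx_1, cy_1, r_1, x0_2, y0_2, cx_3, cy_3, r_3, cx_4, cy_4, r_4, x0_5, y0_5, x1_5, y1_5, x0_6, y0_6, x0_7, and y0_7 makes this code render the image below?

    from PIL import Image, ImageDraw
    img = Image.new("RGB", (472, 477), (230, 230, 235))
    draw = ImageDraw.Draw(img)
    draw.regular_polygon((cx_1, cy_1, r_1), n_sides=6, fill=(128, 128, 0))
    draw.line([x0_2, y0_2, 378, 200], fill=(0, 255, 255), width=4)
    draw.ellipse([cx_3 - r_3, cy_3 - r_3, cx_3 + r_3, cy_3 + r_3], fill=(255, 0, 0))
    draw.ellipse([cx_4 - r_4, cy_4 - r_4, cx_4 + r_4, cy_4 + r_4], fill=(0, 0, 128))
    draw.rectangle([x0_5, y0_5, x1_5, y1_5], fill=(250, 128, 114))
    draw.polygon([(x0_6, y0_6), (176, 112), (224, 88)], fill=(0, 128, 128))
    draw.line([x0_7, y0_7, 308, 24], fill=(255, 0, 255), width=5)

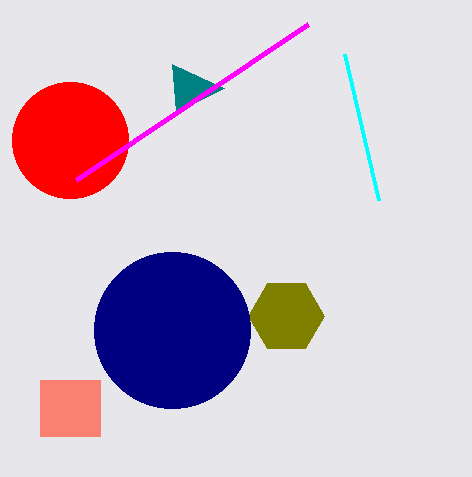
cx_1 = 286; cy_1 = 316; r_1 = 38; x0_2 = 344; y0_2 = 54; cx_3 = 70; cy_3 = 140; r_3 = 58; cx_4 = 172; cy_4 = 330; r_4 = 78; x0_5 = 40; y0_5 = 380; x1_5 = 100; y1_5 = 436; x0_6 = 172; y0_6 = 64; x0_7 = 76; y0_7 = 180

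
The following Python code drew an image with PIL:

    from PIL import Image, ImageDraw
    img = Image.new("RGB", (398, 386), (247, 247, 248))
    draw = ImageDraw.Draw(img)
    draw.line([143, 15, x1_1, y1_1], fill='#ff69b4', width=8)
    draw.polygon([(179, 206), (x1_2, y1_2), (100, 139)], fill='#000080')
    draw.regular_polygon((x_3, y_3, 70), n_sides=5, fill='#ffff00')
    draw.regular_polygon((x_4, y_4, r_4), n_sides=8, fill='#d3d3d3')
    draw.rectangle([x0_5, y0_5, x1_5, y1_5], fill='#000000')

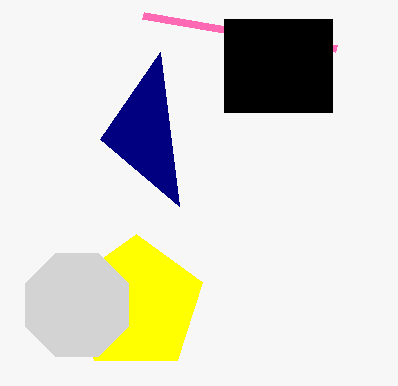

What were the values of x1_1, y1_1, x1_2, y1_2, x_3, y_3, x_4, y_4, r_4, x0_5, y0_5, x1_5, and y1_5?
x1_1 = 336
y1_1 = 48
x1_2 = 160
y1_2 = 52
x_3 = 136
y_3 = 304
x_4 = 77
y_4 = 305
r_4 = 56
x0_5 = 224
y0_5 = 19
x1_5 = 332
y1_5 = 112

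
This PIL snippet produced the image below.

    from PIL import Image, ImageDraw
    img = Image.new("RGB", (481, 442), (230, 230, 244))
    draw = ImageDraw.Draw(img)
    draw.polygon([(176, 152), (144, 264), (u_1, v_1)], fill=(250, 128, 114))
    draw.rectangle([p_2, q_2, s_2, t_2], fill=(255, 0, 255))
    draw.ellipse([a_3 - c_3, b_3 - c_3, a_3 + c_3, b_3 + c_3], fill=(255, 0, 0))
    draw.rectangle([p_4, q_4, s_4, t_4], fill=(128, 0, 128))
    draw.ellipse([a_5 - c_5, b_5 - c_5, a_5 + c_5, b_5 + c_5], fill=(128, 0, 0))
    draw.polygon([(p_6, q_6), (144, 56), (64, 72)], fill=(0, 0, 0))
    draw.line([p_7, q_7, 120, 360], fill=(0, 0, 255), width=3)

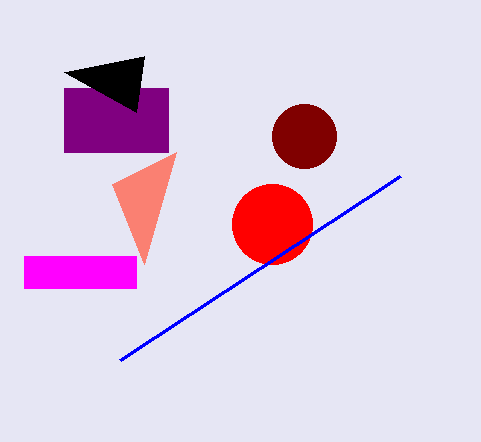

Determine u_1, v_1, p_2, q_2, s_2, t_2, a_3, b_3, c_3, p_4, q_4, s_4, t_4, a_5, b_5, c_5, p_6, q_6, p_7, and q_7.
u_1 = 112
v_1 = 184
p_2 = 24
q_2 = 256
s_2 = 136
t_2 = 288
a_3 = 272
b_3 = 224
c_3 = 40
p_4 = 64
q_4 = 88
s_4 = 168
t_4 = 152
a_5 = 304
b_5 = 136
c_5 = 32
p_6 = 136
q_6 = 112
p_7 = 400
q_7 = 176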